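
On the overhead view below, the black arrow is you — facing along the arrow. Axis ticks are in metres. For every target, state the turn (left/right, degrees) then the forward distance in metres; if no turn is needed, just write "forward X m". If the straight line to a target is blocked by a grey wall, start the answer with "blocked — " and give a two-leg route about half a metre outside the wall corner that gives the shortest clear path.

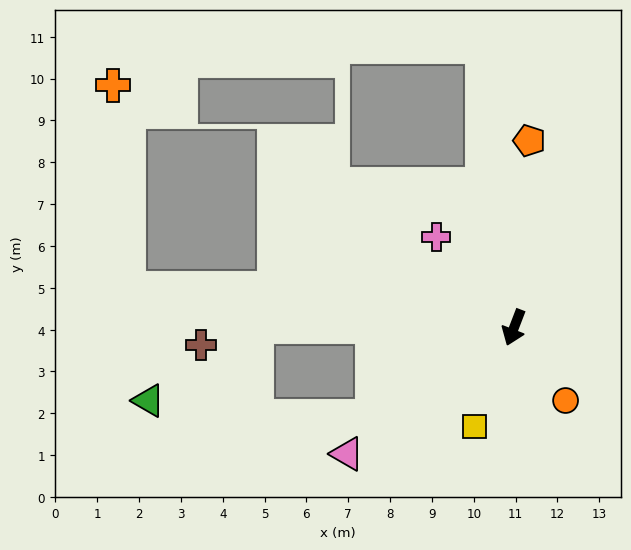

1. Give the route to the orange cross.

blocked — turn right 75°, forward 9.3 m, then turn right 80°, forward 4.9 m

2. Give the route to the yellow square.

forward 2.5 m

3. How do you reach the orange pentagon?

turn right 164°, forward 4.5 m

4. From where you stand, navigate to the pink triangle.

turn right 32°, forward 5.0 m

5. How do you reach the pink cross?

turn right 118°, forward 2.9 m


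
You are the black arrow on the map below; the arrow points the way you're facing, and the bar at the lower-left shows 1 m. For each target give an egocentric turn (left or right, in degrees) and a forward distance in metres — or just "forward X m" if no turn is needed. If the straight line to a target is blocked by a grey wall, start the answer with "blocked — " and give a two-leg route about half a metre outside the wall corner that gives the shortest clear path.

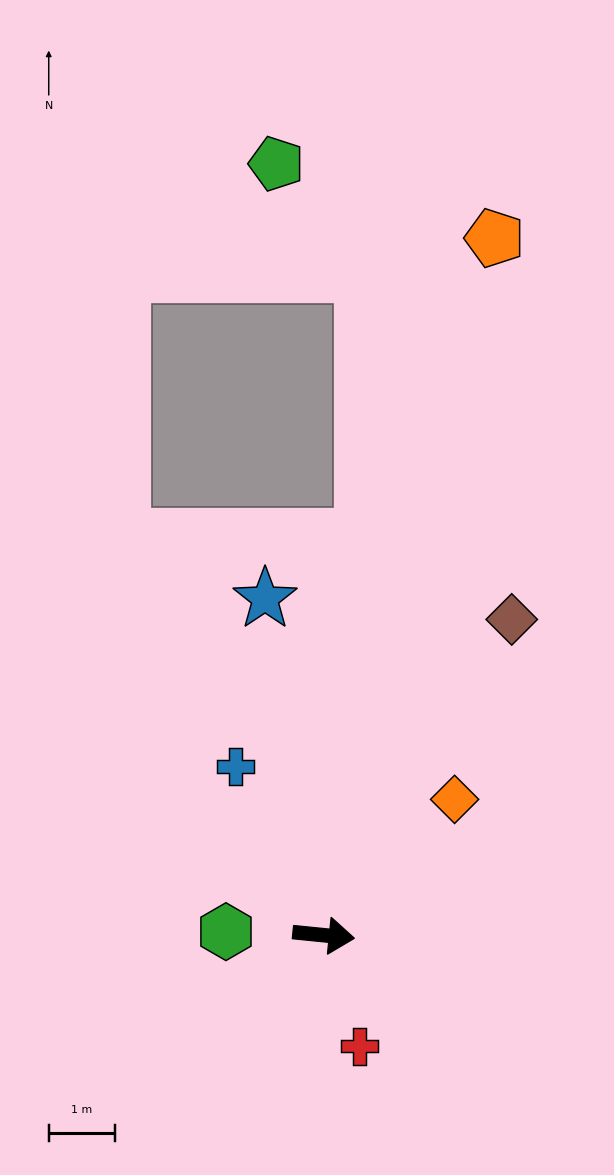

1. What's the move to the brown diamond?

turn left 65°, forward 5.5 m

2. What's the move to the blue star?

turn left 106°, forward 5.1 m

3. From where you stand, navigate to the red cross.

turn right 66°, forward 1.8 m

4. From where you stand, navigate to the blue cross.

turn left 123°, forward 2.9 m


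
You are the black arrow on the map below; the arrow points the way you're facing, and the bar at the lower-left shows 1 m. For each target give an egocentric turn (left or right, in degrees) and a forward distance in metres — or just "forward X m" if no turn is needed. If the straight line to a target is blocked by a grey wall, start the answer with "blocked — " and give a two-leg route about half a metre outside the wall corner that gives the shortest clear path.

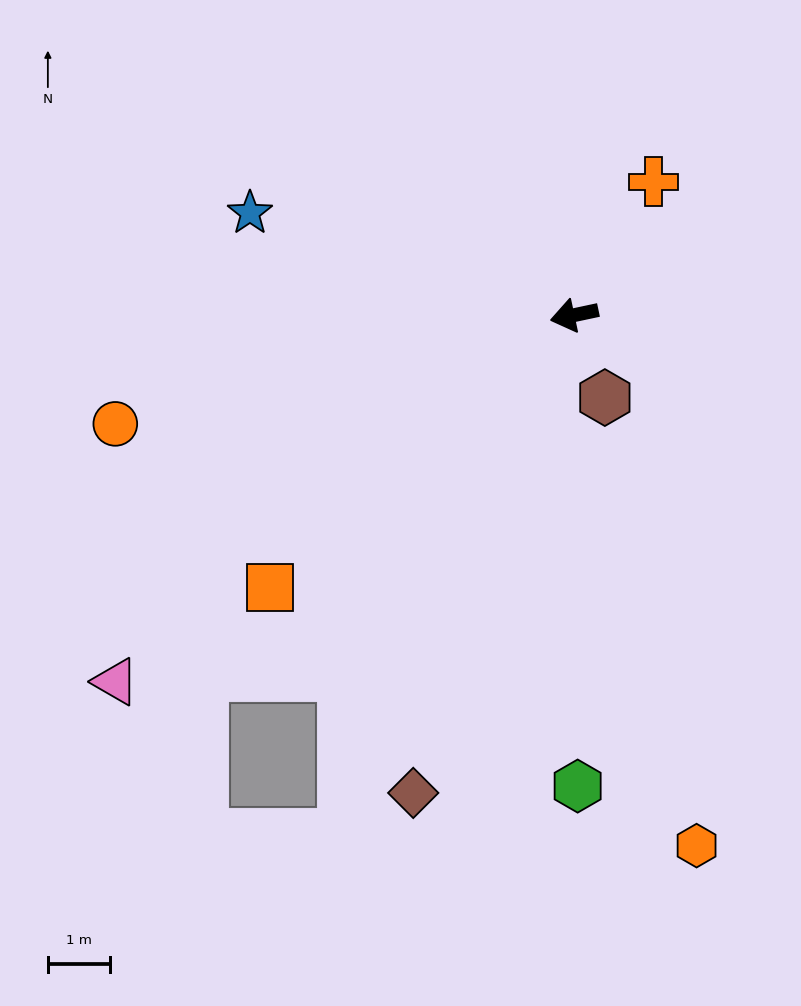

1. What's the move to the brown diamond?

turn left 59°, forward 8.2 m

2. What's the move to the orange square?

turn left 30°, forward 6.6 m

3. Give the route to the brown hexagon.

turn left 98°, forward 1.4 m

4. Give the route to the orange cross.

turn right 133°, forward 2.5 m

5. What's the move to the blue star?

turn right 30°, forward 5.5 m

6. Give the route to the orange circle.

forward 7.6 m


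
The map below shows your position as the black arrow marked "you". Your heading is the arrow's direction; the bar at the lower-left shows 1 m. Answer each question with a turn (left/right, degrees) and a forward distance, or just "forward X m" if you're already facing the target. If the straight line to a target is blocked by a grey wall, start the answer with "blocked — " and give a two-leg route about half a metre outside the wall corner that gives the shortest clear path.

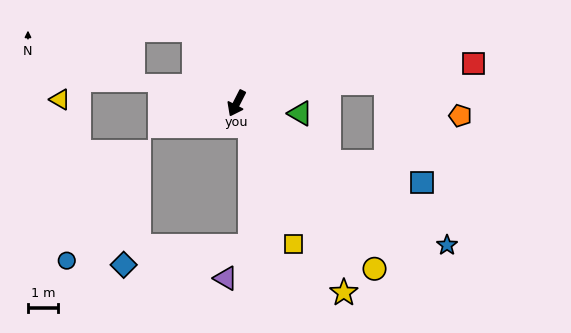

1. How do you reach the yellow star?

turn left 57°, forward 7.3 m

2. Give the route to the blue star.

turn left 83°, forward 8.5 m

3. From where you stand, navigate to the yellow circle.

turn left 67°, forward 7.3 m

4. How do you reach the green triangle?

turn left 108°, forward 2.2 m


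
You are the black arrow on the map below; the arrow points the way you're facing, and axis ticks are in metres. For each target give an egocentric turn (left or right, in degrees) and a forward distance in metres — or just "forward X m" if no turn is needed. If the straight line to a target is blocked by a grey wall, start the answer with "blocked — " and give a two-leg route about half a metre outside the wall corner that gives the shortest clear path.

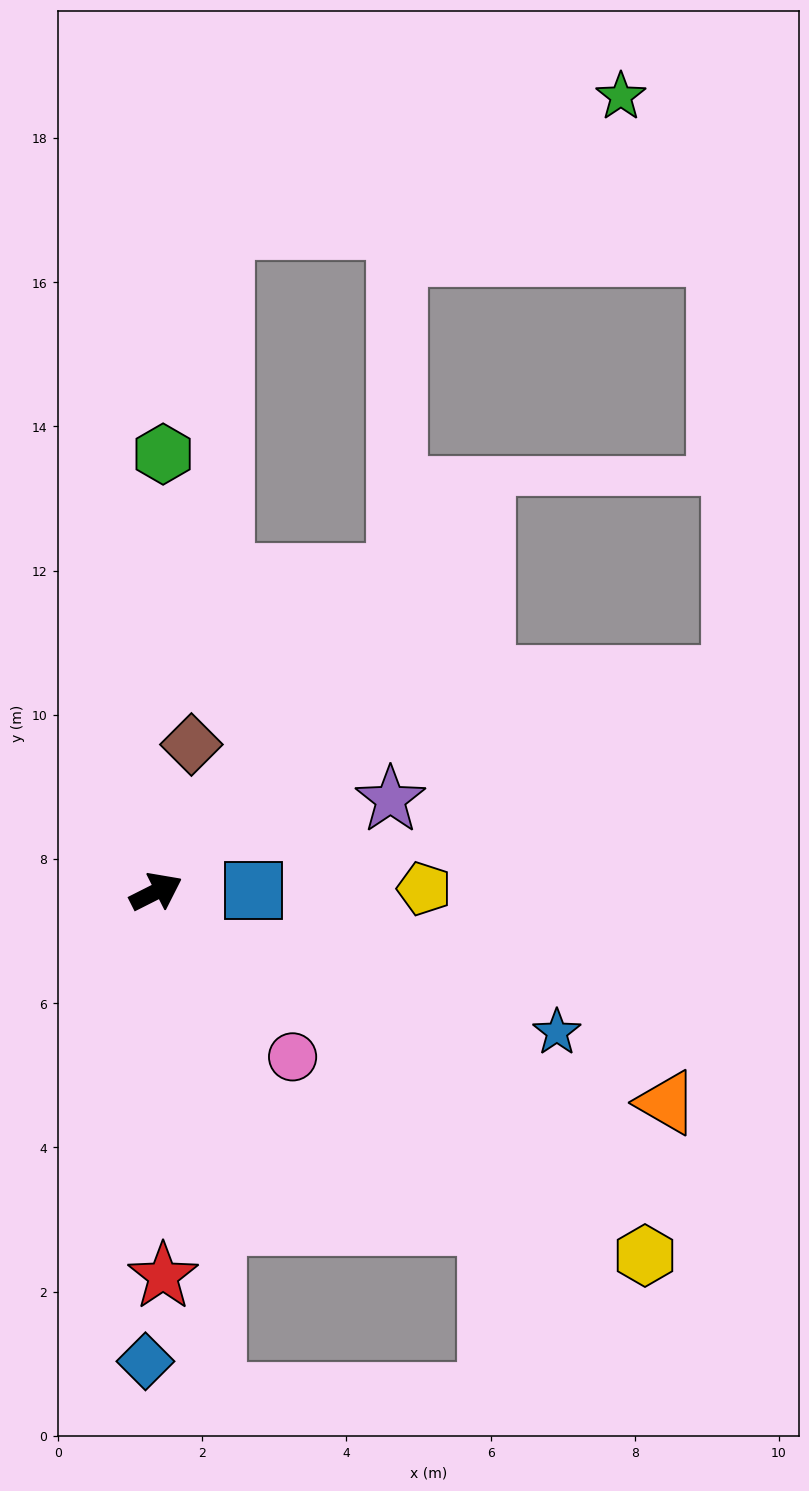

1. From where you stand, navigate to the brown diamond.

turn left 50°, forward 2.1 m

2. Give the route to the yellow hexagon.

turn right 63°, forward 8.5 m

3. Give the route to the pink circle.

turn right 77°, forward 3.0 m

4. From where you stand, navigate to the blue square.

turn right 26°, forward 1.3 m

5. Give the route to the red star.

turn right 116°, forward 5.3 m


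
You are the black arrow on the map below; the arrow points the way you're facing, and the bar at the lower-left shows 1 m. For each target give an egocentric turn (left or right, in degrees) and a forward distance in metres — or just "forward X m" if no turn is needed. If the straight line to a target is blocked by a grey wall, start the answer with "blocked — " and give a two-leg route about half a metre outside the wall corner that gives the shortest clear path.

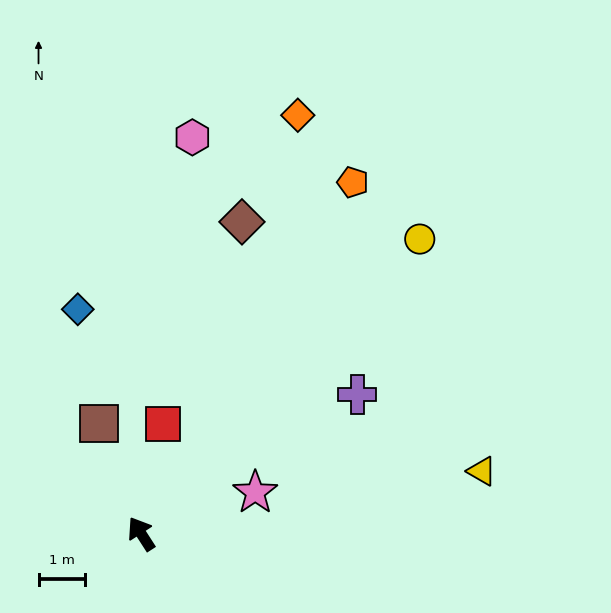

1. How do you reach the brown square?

turn right 12°, forward 2.5 m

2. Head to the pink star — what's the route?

turn right 103°, forward 2.6 m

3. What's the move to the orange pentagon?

turn right 64°, forward 8.9 m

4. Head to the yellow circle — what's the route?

turn right 76°, forward 8.8 m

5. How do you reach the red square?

turn right 44°, forward 2.4 m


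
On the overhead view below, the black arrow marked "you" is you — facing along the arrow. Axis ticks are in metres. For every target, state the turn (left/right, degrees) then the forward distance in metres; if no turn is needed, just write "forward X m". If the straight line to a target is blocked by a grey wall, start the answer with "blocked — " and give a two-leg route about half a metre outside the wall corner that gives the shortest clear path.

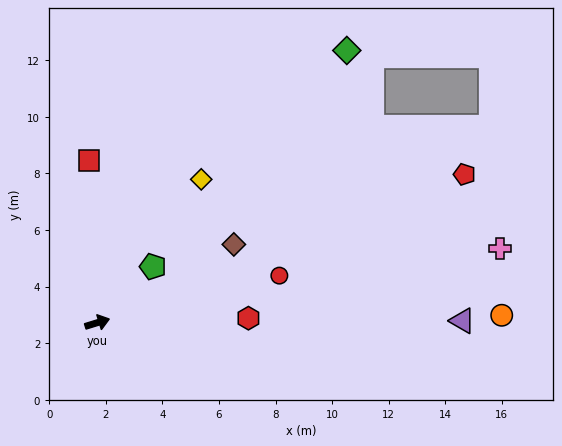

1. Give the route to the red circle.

turn right 3°, forward 6.6 m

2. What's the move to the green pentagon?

turn left 28°, forward 2.8 m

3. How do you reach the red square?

turn left 76°, forward 5.7 m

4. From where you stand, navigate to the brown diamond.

turn left 13°, forward 5.6 m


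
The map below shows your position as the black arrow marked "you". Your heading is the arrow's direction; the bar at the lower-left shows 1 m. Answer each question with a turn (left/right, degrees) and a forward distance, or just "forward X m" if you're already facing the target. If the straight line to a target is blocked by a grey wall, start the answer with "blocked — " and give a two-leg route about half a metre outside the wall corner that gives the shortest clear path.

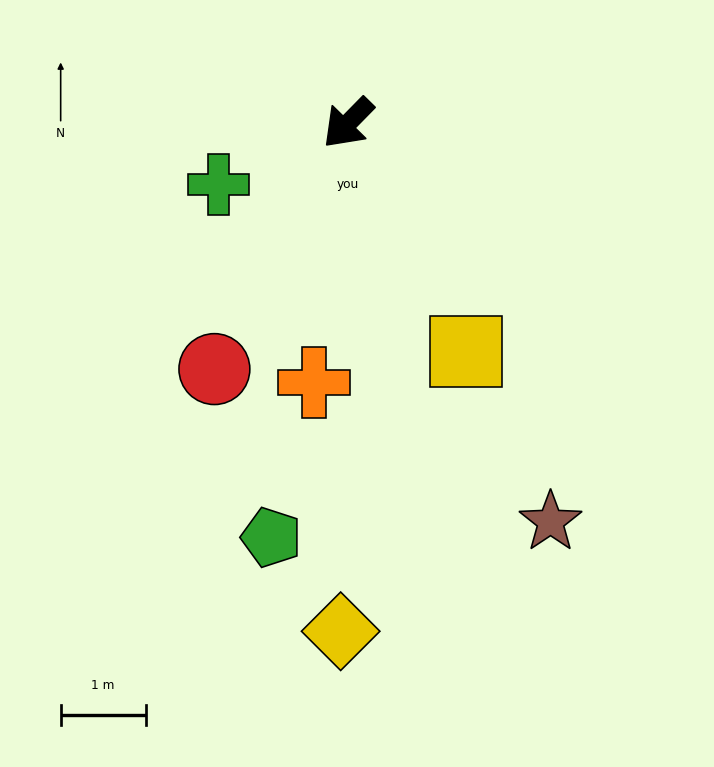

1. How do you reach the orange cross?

turn left 37°, forward 3.1 m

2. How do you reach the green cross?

turn right 20°, forward 1.7 m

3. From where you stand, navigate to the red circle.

turn left 16°, forward 3.3 m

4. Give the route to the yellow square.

turn left 72°, forward 3.0 m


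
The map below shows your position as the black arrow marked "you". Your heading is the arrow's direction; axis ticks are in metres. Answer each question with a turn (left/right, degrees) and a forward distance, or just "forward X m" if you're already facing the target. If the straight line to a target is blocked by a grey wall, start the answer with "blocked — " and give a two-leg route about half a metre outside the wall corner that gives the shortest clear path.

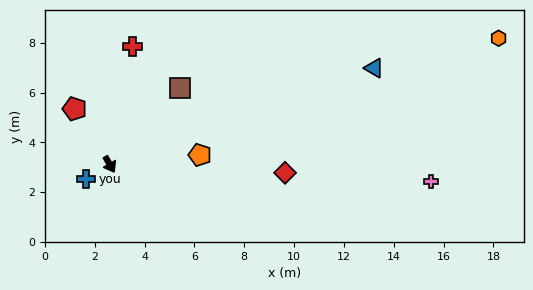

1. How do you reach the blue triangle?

turn left 80°, forward 11.3 m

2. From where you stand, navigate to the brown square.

turn left 107°, forward 4.2 m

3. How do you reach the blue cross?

turn right 88°, forward 1.1 m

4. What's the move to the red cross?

turn left 139°, forward 4.8 m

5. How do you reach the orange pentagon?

turn left 66°, forward 3.6 m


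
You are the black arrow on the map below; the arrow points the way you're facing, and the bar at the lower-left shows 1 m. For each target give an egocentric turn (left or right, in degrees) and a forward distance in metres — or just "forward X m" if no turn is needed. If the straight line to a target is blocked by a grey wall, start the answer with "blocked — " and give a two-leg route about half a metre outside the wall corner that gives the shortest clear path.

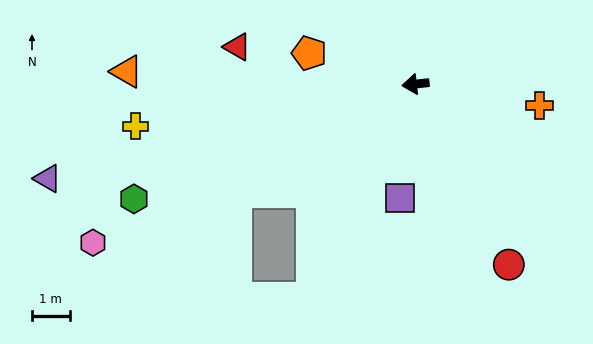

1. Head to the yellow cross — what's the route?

turn left 2°, forward 7.5 m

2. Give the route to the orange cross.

turn left 164°, forward 3.4 m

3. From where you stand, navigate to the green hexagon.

turn left 16°, forward 8.1 m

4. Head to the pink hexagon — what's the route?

turn left 20°, forward 9.6 m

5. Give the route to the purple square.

turn left 76°, forward 3.1 m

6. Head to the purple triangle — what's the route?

turn left 8°, forward 10.1 m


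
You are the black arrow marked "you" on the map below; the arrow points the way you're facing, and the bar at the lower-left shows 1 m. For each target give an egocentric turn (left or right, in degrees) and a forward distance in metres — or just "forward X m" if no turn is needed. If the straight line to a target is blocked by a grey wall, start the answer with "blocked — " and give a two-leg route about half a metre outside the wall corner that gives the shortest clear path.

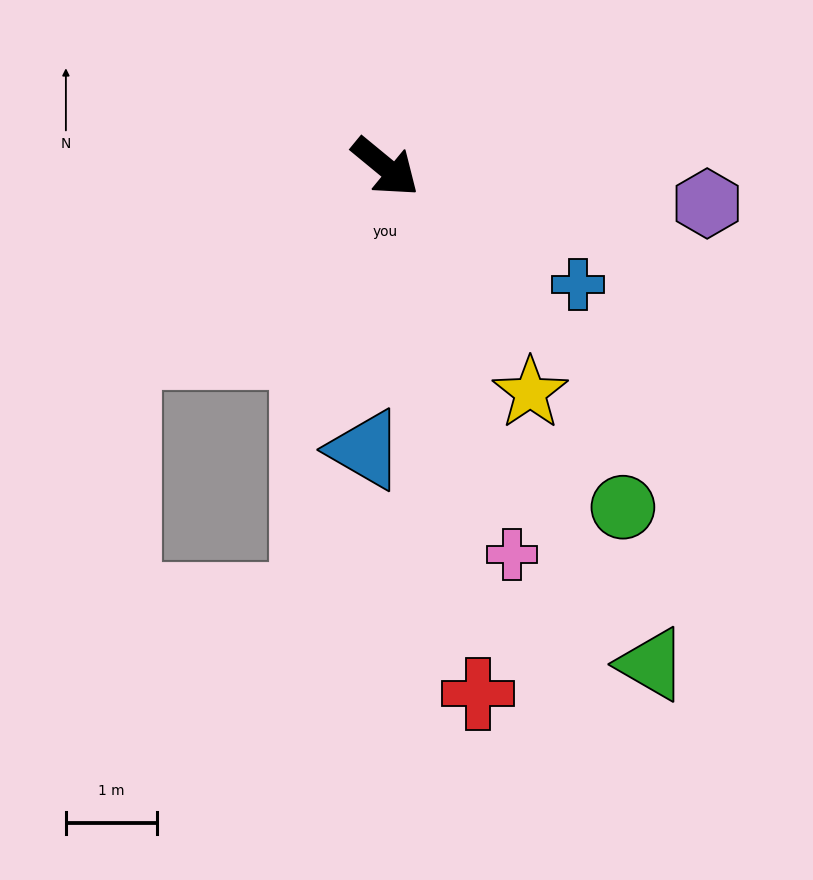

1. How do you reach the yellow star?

turn right 18°, forward 2.9 m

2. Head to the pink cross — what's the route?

turn right 32°, forward 4.4 m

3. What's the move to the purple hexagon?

turn left 33°, forward 3.5 m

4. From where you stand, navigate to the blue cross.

turn left 8°, forward 2.5 m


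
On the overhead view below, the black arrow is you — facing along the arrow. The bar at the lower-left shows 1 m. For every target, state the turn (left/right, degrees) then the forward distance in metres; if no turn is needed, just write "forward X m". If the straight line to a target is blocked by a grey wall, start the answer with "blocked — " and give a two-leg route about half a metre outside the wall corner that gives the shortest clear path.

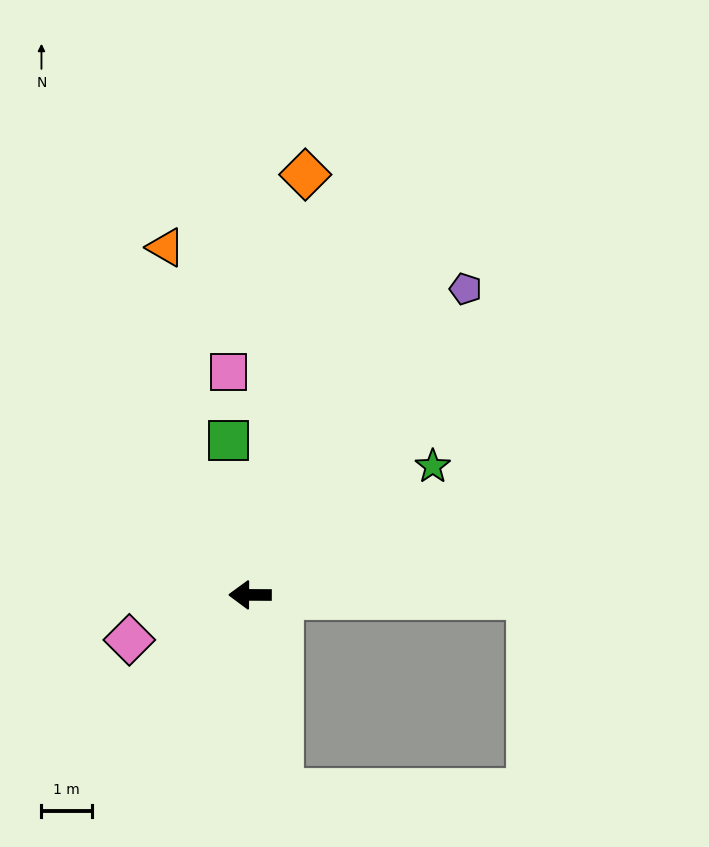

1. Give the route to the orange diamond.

turn right 97°, forward 8.4 m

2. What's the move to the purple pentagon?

turn right 125°, forward 7.4 m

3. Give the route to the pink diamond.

turn left 21°, forward 2.6 m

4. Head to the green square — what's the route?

turn right 82°, forward 3.1 m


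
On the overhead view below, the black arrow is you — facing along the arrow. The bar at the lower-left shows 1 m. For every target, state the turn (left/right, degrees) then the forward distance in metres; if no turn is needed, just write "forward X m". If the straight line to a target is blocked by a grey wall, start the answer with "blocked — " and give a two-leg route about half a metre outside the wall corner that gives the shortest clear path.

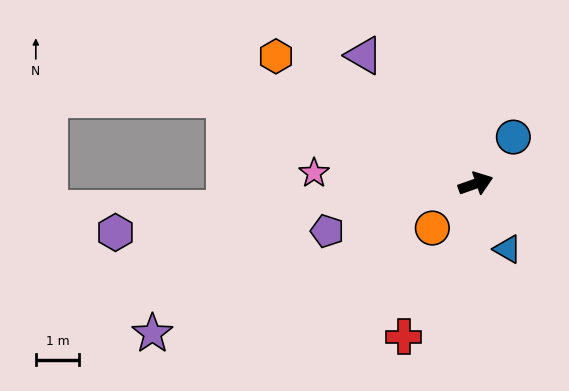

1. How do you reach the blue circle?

turn left 32°, forward 1.4 m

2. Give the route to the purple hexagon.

turn left 168°, forward 8.4 m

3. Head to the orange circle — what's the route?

turn right 154°, forward 1.4 m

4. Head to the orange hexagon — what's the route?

turn left 128°, forward 5.5 m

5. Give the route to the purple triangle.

turn left 112°, forward 3.9 m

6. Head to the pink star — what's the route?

turn left 157°, forward 3.7 m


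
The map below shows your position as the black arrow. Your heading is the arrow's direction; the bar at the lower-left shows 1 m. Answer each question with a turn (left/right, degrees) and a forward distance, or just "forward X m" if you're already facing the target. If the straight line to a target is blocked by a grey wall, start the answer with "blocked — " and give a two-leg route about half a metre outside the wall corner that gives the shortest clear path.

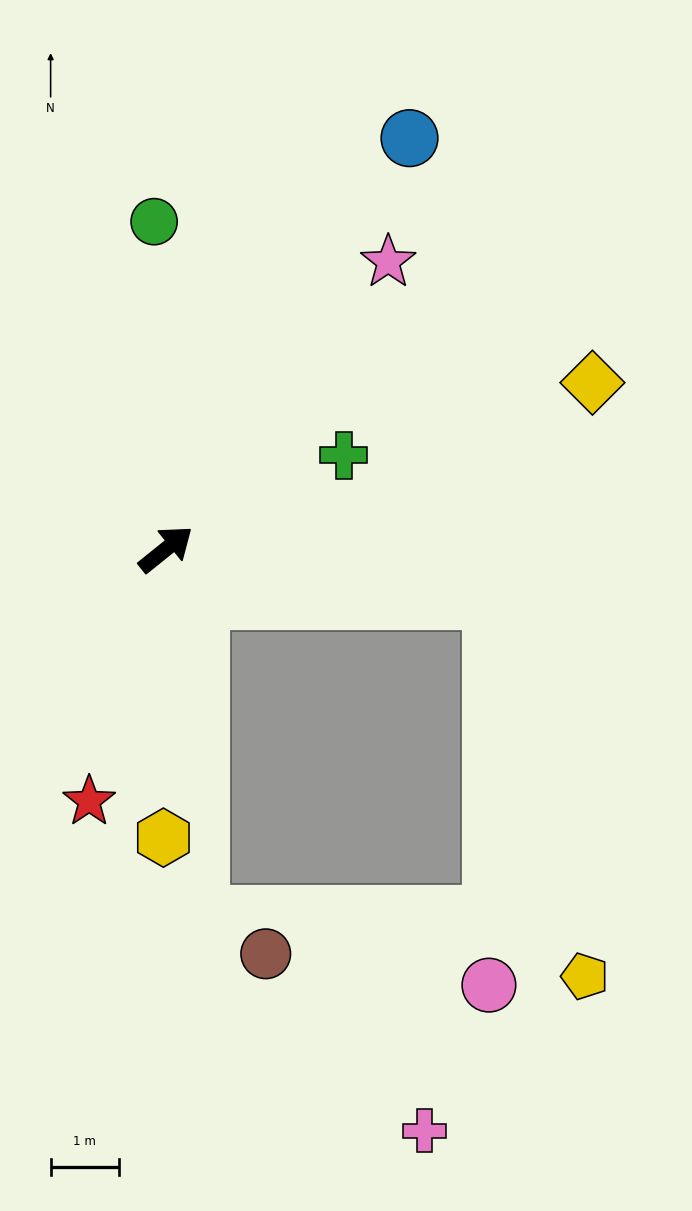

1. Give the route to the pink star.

turn left 13°, forward 5.3 m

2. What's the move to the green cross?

turn right 11°, forward 2.9 m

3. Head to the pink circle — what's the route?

blocked — turn right 48°, forward 4.8 m, then turn right 81°, forward 5.6 m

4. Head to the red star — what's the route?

turn right 146°, forward 3.8 m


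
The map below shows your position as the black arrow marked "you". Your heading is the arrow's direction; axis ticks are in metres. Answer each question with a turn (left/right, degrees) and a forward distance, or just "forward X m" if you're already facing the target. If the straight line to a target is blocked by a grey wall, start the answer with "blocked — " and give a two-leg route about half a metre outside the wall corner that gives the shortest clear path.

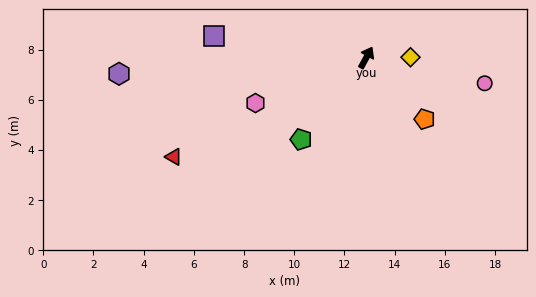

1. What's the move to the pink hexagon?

turn left 141°, forward 4.8 m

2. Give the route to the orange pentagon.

turn right 108°, forward 3.4 m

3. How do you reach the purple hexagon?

turn left 122°, forward 9.9 m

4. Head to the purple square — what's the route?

turn left 111°, forward 6.1 m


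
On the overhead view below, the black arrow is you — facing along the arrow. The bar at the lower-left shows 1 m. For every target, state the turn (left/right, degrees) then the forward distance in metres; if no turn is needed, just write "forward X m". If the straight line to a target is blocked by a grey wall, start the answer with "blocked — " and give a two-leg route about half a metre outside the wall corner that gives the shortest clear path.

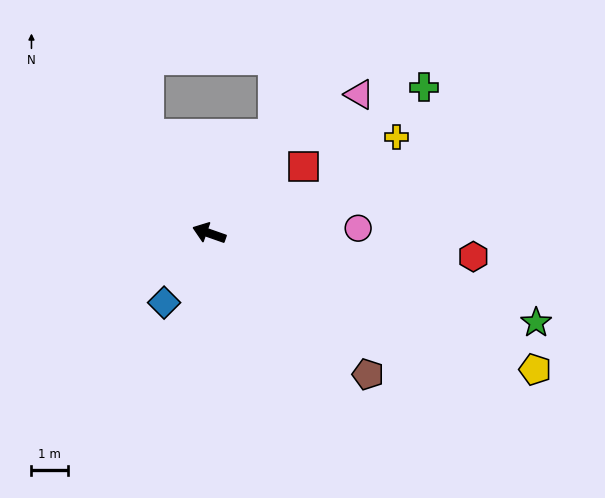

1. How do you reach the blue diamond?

turn left 76°, forward 2.3 m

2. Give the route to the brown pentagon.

turn left 158°, forward 5.8 m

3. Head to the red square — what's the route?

turn right 125°, forward 3.2 m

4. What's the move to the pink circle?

turn right 159°, forward 4.1 m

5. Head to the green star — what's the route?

turn right 176°, forward 9.3 m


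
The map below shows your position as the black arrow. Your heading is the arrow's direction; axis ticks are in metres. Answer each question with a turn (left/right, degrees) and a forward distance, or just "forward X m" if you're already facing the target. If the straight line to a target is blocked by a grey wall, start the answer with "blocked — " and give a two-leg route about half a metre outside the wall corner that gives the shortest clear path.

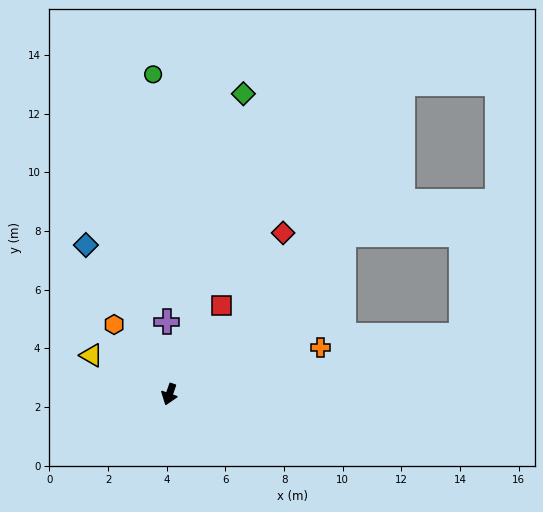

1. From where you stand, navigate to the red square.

turn left 169°, forward 3.5 m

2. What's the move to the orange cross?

turn left 126°, forward 5.4 m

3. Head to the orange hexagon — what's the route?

turn right 123°, forward 3.0 m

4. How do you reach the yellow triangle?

turn right 98°, forward 3.0 m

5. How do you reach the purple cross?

turn right 159°, forward 2.5 m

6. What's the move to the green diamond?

turn right 175°, forward 10.6 m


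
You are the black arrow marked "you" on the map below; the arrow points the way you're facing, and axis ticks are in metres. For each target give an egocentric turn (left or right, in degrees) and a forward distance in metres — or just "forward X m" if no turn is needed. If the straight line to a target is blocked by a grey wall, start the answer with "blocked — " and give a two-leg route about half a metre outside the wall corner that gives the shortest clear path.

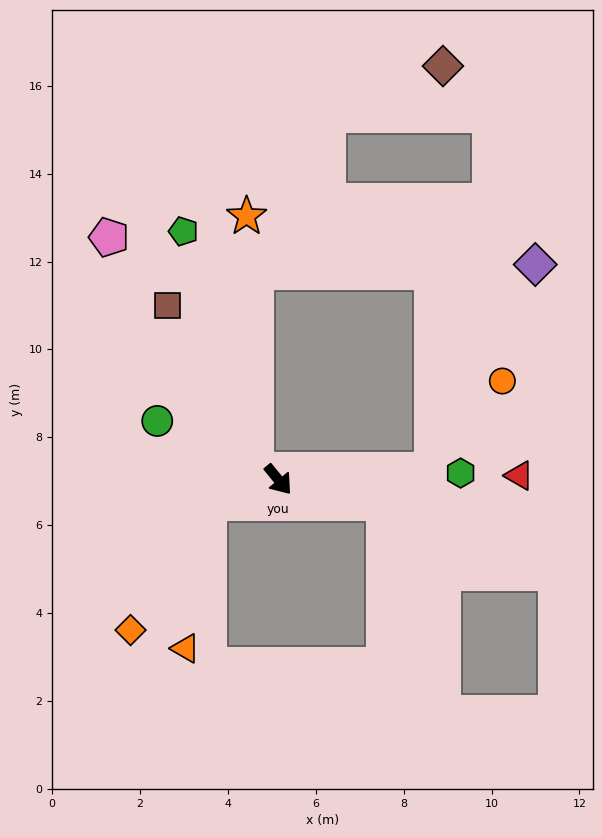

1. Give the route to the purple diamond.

blocked — turn left 54°, forward 3.5 m, then turn left 60°, forward 5.2 m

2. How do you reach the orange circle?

blocked — turn left 54°, forward 3.5 m, then turn left 49°, forward 2.6 m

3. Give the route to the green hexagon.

turn left 53°, forward 4.2 m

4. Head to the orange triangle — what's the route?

blocked — turn right 112°, forward 1.7 m, then turn left 64°, forward 3.4 m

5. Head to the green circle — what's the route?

turn right 155°, forward 3.1 m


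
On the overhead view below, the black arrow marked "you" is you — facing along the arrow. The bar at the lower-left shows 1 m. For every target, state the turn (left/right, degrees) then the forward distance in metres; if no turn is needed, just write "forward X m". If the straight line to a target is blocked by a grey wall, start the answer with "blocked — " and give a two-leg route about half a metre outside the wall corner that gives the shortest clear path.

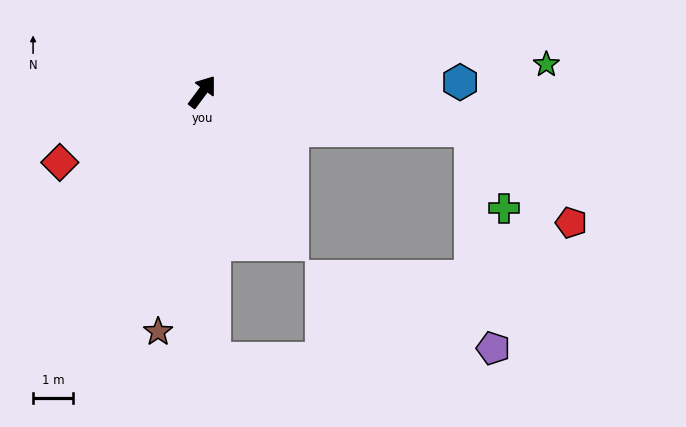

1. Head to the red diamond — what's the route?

turn left 153°, forward 4.0 m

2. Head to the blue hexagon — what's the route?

turn right 51°, forward 6.5 m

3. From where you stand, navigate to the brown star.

turn right 154°, forward 6.1 m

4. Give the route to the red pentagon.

blocked — turn right 61°, forward 6.8 m, then turn right 35°, forward 3.4 m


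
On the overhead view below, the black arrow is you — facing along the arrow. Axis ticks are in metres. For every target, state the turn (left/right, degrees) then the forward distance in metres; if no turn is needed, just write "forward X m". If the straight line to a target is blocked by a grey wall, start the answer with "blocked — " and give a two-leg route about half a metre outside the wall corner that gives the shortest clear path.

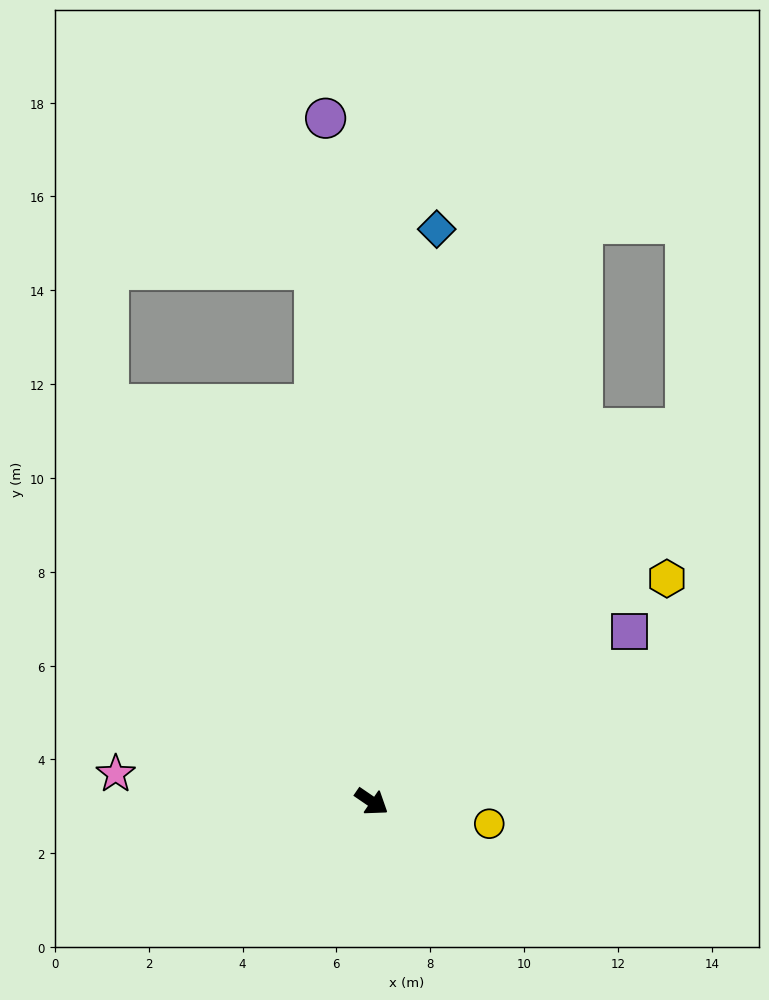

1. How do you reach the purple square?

turn left 68°, forward 6.6 m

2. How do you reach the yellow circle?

turn left 24°, forward 2.5 m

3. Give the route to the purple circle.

turn left 128°, forward 14.6 m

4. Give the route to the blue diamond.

turn left 118°, forward 12.3 m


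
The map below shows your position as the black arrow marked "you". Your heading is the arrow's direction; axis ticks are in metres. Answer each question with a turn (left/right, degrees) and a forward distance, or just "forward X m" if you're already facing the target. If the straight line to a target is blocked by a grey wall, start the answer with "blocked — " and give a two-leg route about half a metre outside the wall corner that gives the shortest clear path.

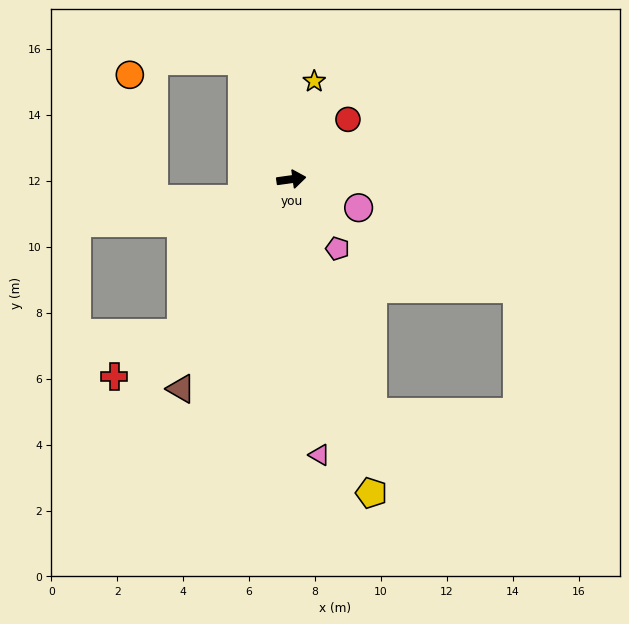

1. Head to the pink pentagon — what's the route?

turn right 64°, forward 2.5 m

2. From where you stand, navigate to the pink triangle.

turn right 92°, forward 8.4 m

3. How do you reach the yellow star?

turn left 69°, forward 3.0 m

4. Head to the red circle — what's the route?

turn left 39°, forward 2.5 m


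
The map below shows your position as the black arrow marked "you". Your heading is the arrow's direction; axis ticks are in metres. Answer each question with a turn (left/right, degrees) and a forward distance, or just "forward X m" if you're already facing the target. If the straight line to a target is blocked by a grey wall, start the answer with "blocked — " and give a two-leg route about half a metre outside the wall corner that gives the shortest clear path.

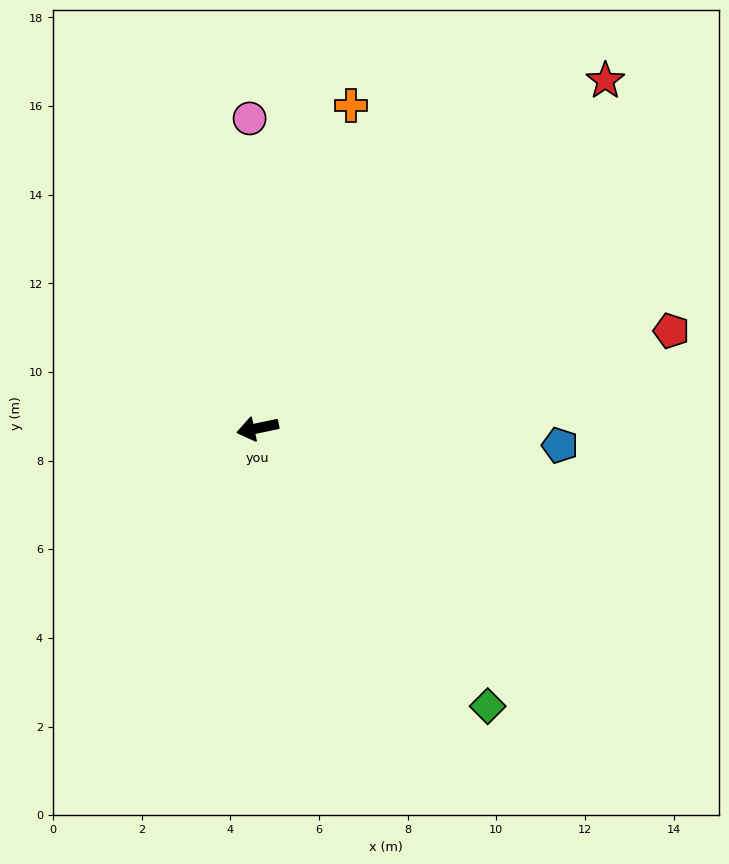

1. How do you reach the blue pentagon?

turn left 165°, forward 6.8 m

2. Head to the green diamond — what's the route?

turn left 118°, forward 8.1 m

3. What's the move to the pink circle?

turn right 100°, forward 7.0 m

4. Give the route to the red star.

turn right 147°, forward 11.1 m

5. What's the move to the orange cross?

turn right 118°, forward 7.6 m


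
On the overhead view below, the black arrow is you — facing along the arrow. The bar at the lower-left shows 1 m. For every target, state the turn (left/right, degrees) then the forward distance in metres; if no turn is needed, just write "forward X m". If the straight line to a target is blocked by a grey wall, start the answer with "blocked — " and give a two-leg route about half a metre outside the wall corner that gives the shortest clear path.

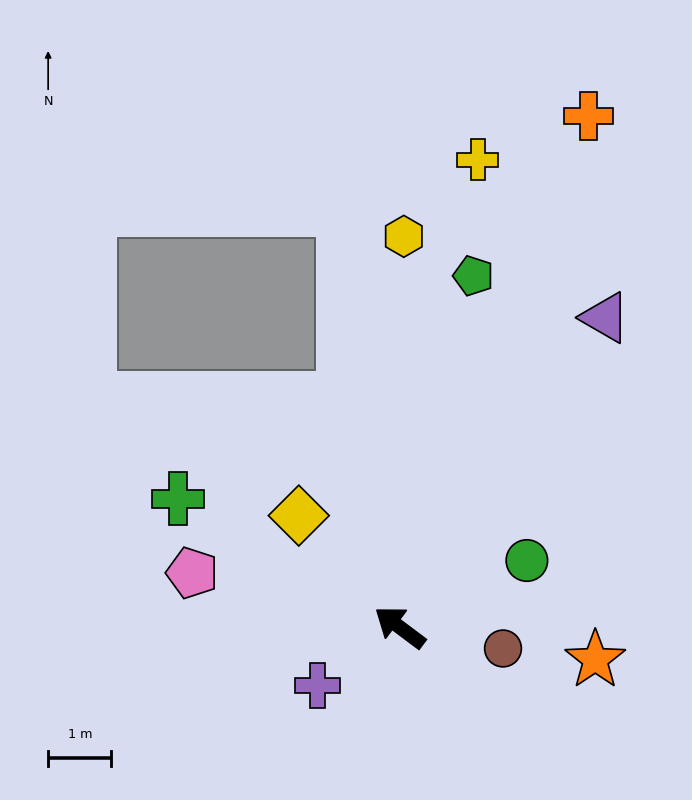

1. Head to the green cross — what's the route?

turn left 7°, forward 4.1 m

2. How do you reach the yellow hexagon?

turn right 54°, forward 6.2 m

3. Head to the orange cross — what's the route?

turn right 73°, forward 8.6 m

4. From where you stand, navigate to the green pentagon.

turn right 65°, forward 5.7 m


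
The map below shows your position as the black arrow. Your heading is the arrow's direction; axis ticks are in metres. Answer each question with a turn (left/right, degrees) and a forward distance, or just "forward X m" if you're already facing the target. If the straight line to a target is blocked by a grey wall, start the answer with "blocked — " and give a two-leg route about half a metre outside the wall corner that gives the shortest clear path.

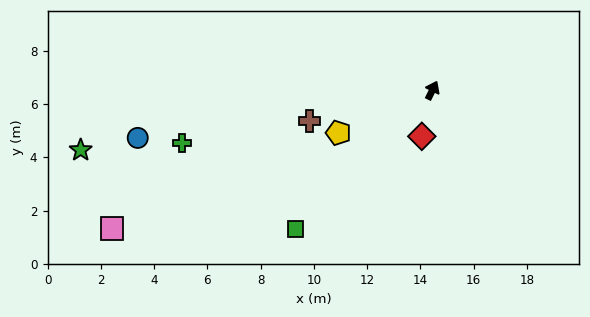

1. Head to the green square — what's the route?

turn left 162°, forward 7.3 m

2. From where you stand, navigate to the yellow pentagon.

turn left 141°, forward 3.9 m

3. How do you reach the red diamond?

turn right 167°, forward 1.8 m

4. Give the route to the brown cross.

turn left 130°, forward 4.8 m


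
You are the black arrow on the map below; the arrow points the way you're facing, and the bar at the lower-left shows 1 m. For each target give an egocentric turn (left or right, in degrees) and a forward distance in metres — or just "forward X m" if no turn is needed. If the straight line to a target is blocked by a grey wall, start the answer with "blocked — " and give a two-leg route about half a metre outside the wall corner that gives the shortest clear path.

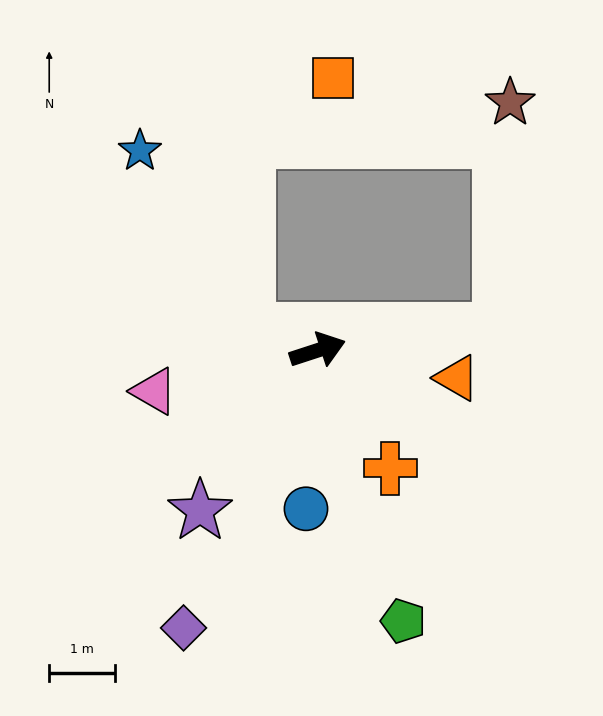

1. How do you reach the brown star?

blocked — turn right 12°, forward 2.8 m, then turn left 82°, forward 3.5 m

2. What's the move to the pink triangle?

turn left 176°, forward 2.6 m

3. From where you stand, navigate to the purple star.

turn right 144°, forward 3.0 m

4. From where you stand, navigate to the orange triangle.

turn right 29°, forward 2.2 m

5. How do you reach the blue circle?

turn right 112°, forward 2.4 m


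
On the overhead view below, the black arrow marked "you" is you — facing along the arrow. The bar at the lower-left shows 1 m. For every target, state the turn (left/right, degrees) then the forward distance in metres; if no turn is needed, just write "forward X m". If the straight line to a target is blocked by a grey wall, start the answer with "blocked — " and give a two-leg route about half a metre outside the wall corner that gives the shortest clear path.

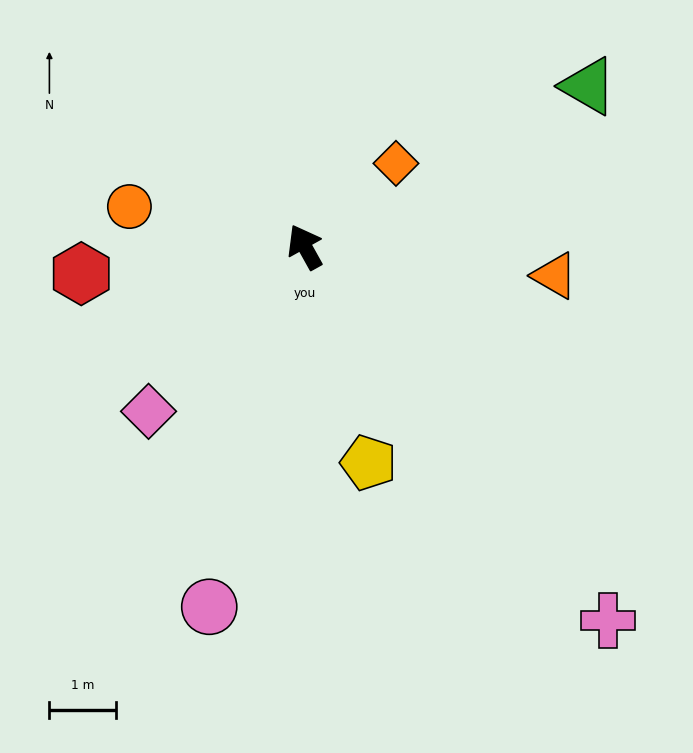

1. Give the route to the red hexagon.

turn left 68°, forward 3.4 m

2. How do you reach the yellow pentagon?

turn left 167°, forward 3.4 m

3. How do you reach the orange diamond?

turn right 77°, forward 1.9 m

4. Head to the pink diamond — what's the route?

turn left 107°, forward 3.4 m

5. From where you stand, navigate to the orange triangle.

turn right 126°, forward 3.8 m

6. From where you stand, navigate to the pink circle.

turn left 136°, forward 5.6 m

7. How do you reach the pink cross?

turn right 170°, forward 7.3 m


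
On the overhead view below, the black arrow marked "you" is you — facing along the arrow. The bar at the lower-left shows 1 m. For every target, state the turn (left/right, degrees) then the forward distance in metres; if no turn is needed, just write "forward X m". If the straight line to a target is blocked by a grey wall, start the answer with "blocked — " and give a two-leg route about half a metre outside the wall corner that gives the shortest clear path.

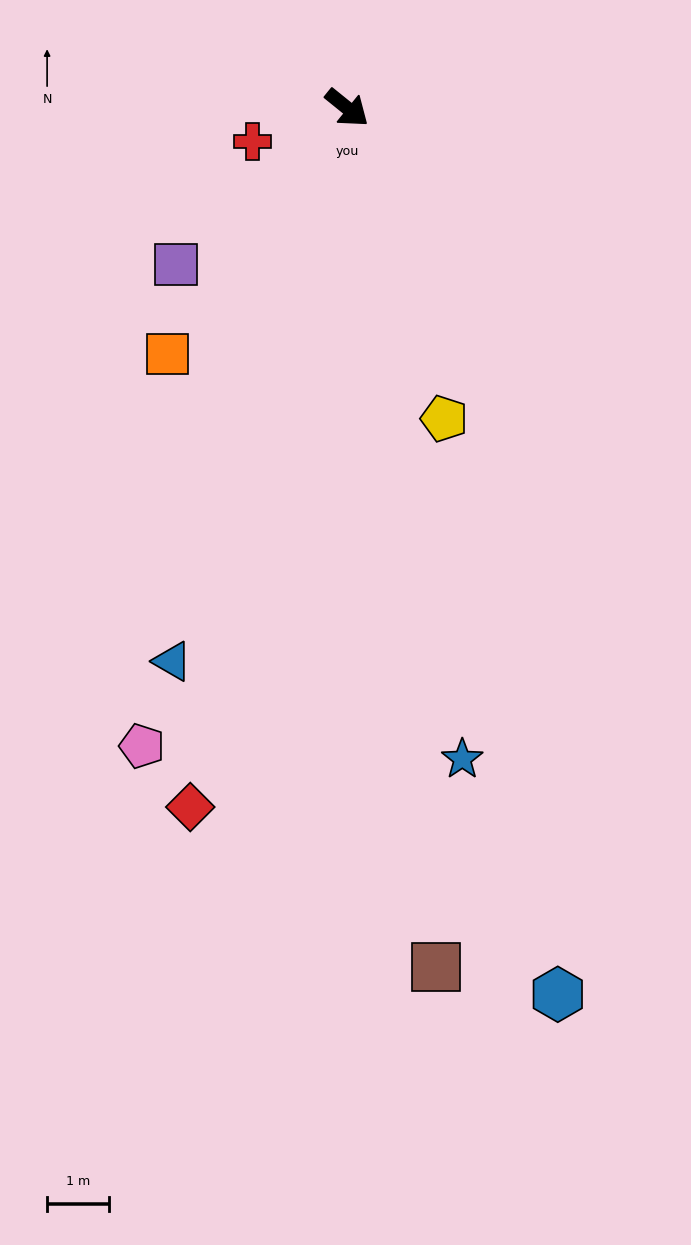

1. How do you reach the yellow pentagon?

turn right 34°, forward 5.3 m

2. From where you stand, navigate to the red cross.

turn right 122°, forward 1.6 m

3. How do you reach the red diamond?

turn right 64°, forward 11.6 m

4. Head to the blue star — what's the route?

turn right 41°, forward 10.7 m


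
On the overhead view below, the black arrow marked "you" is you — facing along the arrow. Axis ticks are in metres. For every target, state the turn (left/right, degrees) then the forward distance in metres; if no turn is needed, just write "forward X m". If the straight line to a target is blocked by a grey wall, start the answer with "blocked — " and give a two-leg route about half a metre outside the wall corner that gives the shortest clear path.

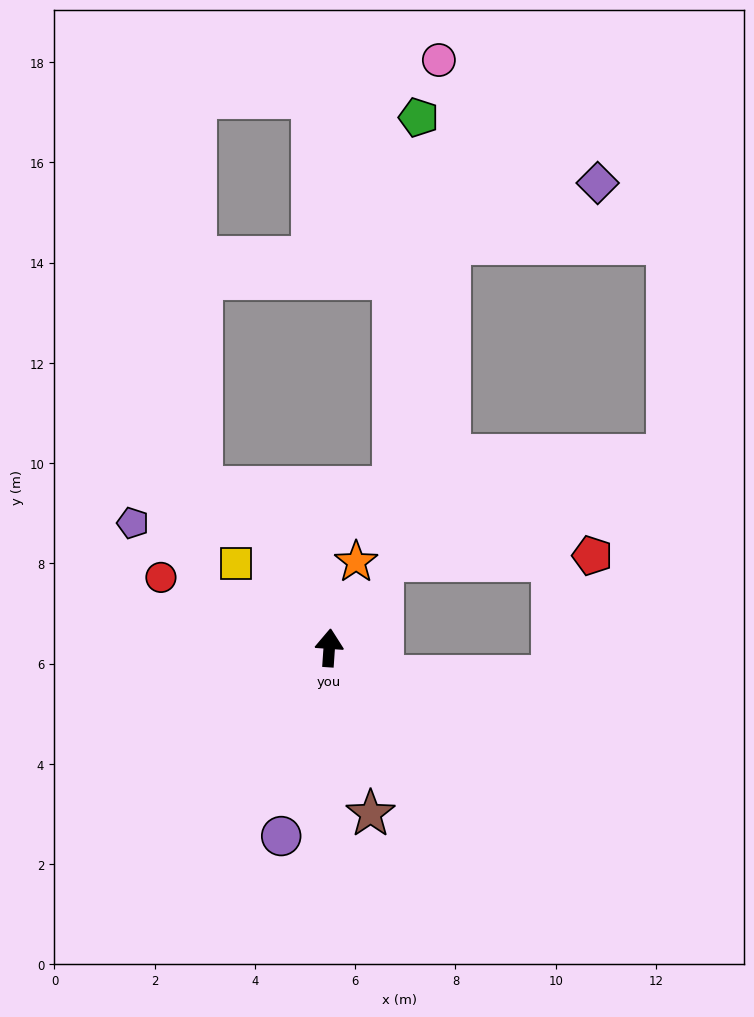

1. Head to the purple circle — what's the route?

turn left 170°, forward 3.9 m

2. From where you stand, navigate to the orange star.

turn right 13°, forward 1.8 m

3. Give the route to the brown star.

turn right 162°, forward 3.4 m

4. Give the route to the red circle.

turn left 71°, forward 3.6 m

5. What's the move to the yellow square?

turn left 52°, forward 2.5 m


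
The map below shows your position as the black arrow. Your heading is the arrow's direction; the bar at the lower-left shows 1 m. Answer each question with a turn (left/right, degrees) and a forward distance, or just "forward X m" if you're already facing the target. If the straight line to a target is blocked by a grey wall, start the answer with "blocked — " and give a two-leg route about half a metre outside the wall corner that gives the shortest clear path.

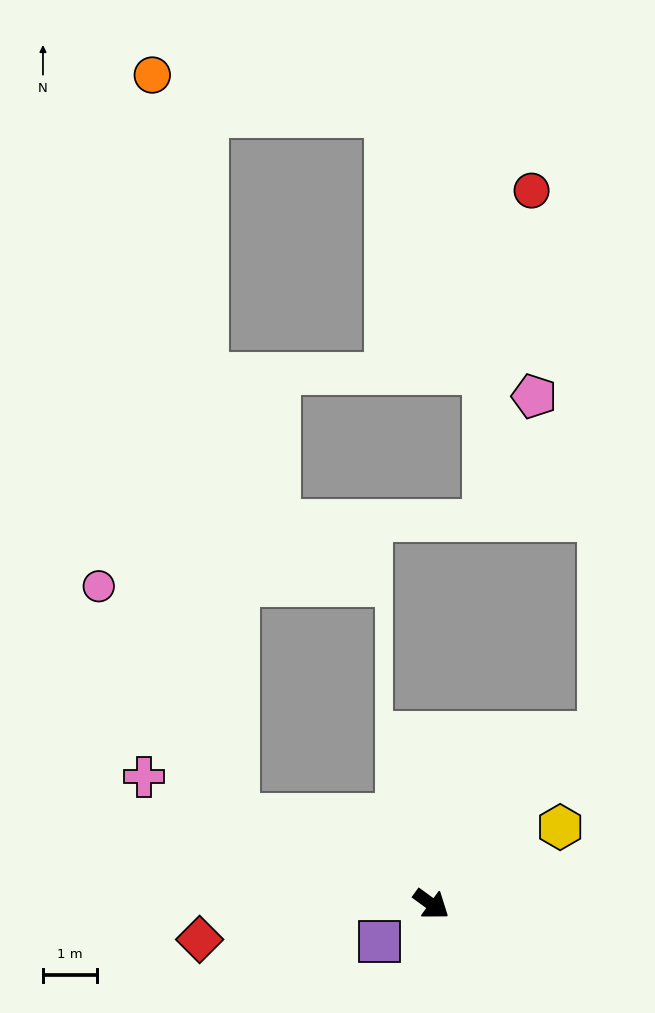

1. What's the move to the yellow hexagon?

turn left 67°, forward 2.8 m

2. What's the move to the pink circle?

blocked — turn right 168°, forward 4.0 m, then turn right 35°, forward 5.0 m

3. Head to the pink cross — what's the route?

turn right 168°, forward 5.8 m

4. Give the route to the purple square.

turn right 108°, forward 1.2 m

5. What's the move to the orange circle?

blocked — turn right 168°, forward 4.0 m, then turn right 59°, forward 13.8 m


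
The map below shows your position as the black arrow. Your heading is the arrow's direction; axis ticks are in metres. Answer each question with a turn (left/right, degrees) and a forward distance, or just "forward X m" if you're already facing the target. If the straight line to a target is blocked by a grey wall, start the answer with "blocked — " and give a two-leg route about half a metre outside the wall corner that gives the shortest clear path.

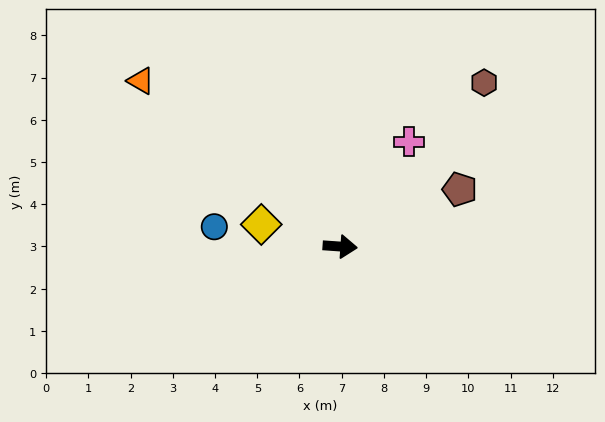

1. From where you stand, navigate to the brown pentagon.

turn left 30°, forward 3.1 m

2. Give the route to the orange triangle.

turn left 144°, forward 6.1 m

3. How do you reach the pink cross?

turn left 61°, forward 3.0 m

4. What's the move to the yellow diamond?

turn left 168°, forward 1.9 m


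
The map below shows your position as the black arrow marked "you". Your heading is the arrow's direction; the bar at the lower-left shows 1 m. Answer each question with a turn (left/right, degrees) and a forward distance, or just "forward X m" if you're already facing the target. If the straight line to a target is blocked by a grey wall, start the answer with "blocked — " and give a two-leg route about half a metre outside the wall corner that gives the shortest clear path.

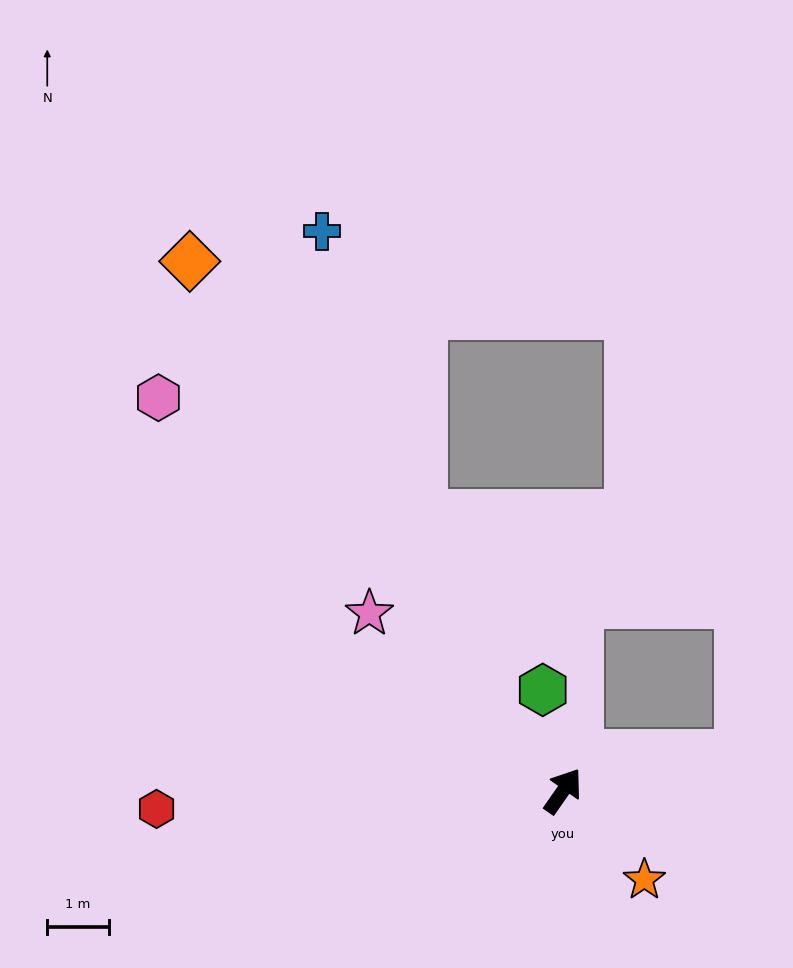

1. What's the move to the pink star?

turn left 82°, forward 4.3 m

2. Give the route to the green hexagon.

turn left 46°, forward 1.7 m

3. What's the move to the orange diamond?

turn left 70°, forward 10.6 m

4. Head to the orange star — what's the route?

turn right 103°, forward 2.0 m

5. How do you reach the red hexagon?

turn left 127°, forward 6.6 m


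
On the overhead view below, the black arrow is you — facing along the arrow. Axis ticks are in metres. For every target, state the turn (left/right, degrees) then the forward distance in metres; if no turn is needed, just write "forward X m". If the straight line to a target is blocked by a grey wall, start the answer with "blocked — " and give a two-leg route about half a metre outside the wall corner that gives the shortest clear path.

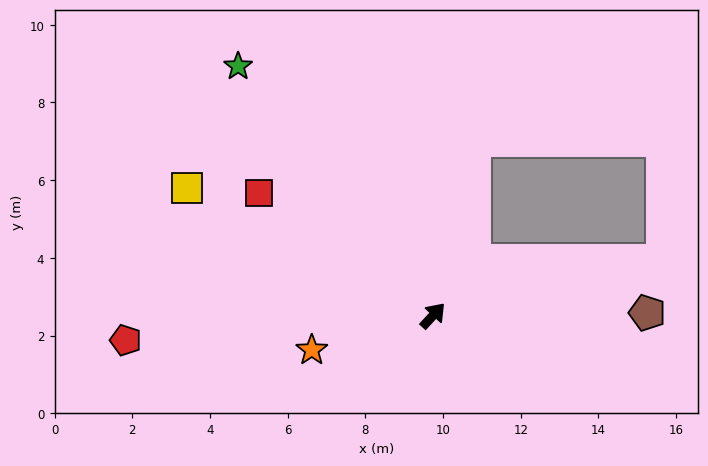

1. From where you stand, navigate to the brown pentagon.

turn right 47°, forward 5.5 m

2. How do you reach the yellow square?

turn left 105°, forward 7.1 m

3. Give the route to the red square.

turn left 97°, forward 5.5 m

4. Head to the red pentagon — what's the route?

turn left 137°, forward 7.9 m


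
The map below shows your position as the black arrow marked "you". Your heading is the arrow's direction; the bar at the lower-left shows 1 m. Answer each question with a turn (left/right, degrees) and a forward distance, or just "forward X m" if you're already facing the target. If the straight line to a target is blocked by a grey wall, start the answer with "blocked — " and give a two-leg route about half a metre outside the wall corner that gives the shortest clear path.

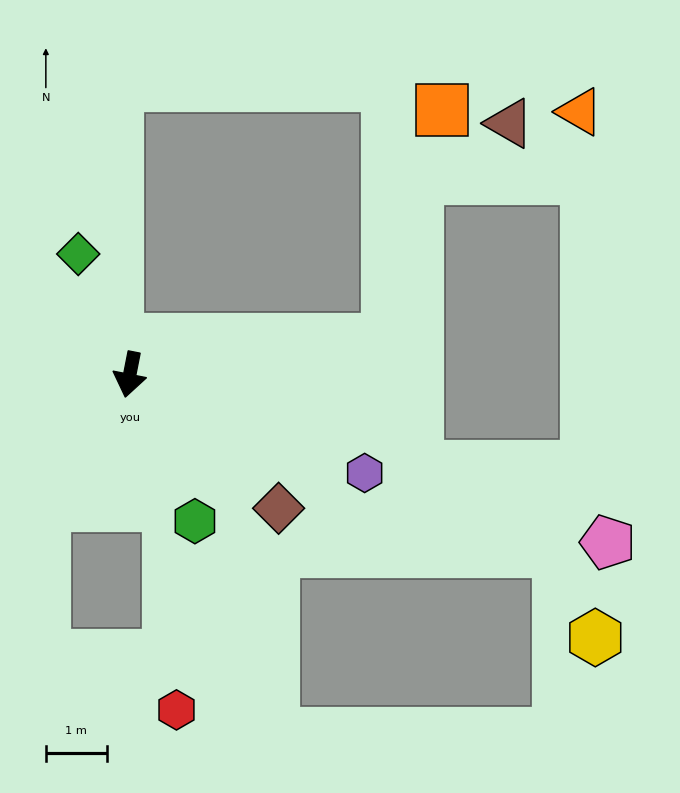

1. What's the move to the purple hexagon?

turn left 78°, forward 4.2 m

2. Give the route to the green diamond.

turn right 146°, forward 2.1 m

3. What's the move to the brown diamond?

turn left 59°, forward 3.3 m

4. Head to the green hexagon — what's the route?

turn left 35°, forward 2.6 m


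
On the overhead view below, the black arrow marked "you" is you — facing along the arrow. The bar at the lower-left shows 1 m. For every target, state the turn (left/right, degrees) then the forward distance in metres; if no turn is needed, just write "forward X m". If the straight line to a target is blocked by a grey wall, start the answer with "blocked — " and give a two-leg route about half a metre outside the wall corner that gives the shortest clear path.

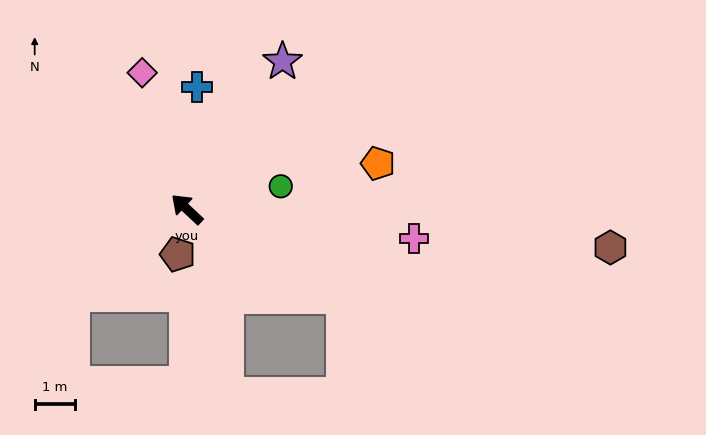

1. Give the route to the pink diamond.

turn right 29°, forward 3.6 m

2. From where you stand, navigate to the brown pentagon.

turn left 122°, forward 1.1 m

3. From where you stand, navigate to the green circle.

turn right 123°, forward 2.4 m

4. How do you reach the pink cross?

turn right 144°, forward 5.7 m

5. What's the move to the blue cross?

turn right 52°, forward 3.0 m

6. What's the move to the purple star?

turn right 80°, forward 4.4 m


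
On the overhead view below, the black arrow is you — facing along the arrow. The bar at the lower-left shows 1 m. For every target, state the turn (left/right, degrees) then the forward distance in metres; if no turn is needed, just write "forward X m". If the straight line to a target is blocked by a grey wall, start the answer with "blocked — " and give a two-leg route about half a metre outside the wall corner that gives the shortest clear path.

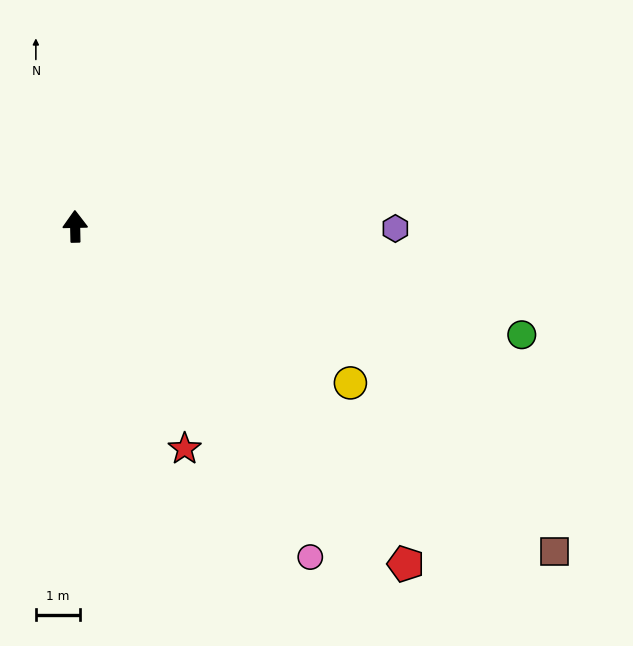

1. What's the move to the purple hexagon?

turn right 92°, forward 7.3 m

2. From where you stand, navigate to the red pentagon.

turn right 137°, forward 10.8 m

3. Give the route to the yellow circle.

turn right 121°, forward 7.3 m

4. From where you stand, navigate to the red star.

turn right 155°, forward 5.7 m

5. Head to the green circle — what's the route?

turn right 105°, forward 10.5 m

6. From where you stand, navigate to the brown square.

turn right 125°, forward 13.3 m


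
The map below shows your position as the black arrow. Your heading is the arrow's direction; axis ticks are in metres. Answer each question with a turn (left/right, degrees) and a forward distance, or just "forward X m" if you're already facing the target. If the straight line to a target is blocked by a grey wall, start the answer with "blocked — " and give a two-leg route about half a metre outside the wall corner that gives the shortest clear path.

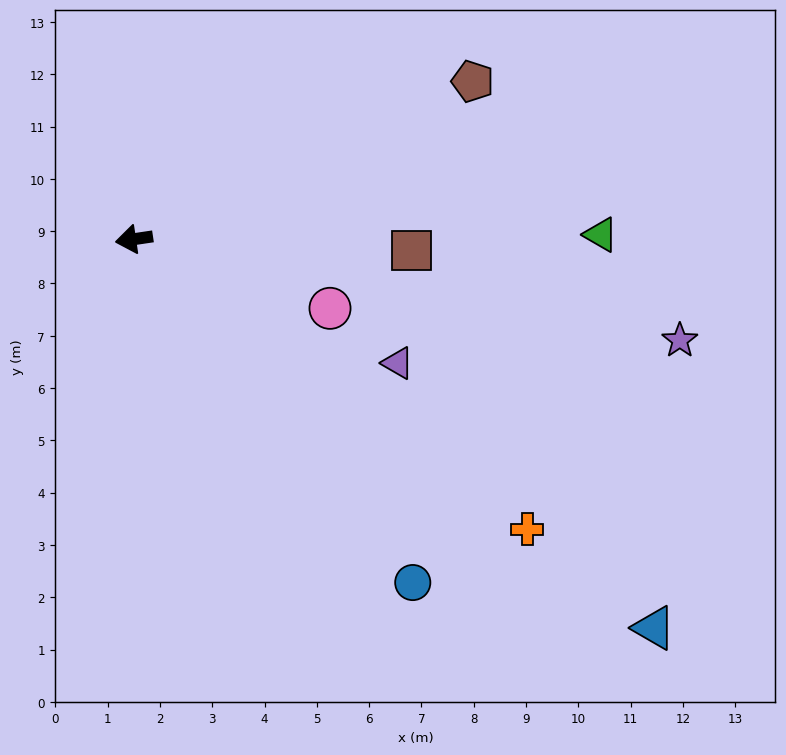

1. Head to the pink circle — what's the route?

turn left 152°, forward 4.0 m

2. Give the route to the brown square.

turn left 169°, forward 5.3 m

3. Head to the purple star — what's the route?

turn left 161°, forward 10.6 m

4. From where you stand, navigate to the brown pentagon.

turn right 163°, forward 7.1 m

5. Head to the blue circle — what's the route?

turn left 121°, forward 8.5 m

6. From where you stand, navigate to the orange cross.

turn left 135°, forward 9.3 m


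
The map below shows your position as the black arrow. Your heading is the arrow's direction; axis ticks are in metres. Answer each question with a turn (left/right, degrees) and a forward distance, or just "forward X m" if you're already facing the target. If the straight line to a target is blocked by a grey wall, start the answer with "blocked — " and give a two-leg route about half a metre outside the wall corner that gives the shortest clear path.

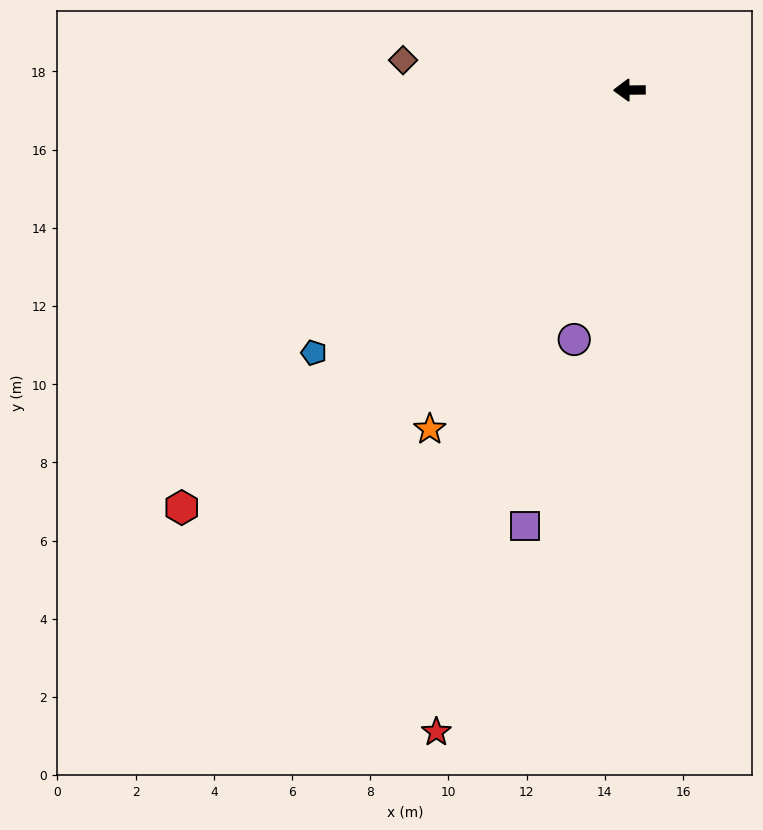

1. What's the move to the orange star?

turn left 59°, forward 10.1 m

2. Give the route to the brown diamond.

turn right 8°, forward 5.8 m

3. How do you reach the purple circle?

turn left 77°, forward 6.5 m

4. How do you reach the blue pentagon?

turn left 39°, forward 10.5 m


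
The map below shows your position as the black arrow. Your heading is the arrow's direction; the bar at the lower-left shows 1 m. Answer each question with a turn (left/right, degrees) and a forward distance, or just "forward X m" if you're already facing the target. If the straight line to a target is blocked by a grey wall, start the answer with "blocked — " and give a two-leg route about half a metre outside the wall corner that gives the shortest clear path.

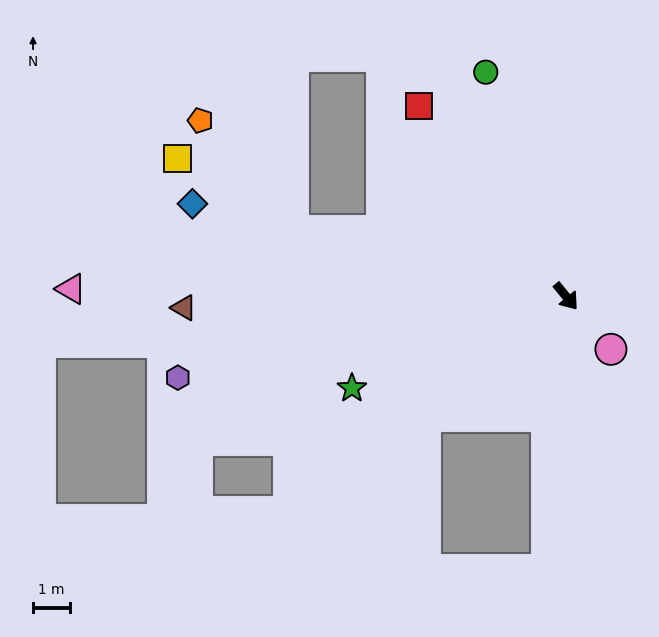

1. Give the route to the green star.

turn right 106°, forward 6.3 m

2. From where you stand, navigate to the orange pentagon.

blocked — turn right 143°, forward 7.6 m, then turn right 36°, forward 3.9 m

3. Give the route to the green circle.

turn left 161°, forward 6.4 m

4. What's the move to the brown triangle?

turn right 127°, forward 10.3 m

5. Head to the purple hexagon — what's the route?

turn right 117°, forward 10.7 m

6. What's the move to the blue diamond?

turn right 143°, forward 10.4 m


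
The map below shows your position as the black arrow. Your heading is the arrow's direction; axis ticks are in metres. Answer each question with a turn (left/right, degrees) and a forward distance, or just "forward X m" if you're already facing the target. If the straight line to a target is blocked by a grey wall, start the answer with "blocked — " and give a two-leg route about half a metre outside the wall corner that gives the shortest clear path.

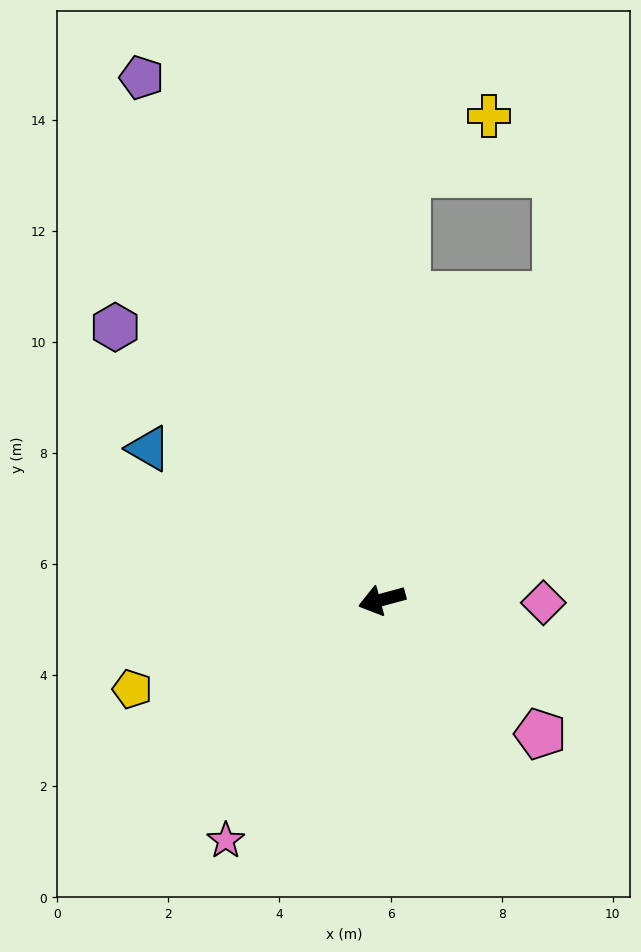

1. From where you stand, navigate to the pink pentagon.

turn left 125°, forward 3.7 m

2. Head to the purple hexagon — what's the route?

turn right 61°, forward 6.9 m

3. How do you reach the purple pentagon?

turn right 80°, forward 10.4 m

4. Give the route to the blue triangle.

turn right 48°, forward 5.0 m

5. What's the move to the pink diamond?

turn left 164°, forward 2.9 m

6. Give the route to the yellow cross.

blocked — turn right 109°, forward 7.7 m, then turn right 51°, forward 1.8 m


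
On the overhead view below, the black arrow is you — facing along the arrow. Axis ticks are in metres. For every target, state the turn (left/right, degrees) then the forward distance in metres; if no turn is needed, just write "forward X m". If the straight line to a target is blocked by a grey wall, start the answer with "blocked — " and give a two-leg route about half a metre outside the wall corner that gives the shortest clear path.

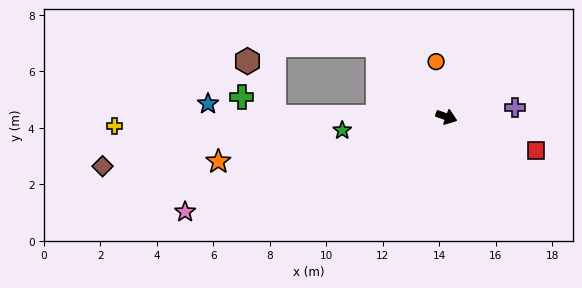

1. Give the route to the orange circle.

turn left 120°, forward 2.0 m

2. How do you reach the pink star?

turn right 140°, forward 9.8 m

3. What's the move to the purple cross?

turn left 27°, forward 2.4 m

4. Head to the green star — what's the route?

turn right 153°, forward 3.7 m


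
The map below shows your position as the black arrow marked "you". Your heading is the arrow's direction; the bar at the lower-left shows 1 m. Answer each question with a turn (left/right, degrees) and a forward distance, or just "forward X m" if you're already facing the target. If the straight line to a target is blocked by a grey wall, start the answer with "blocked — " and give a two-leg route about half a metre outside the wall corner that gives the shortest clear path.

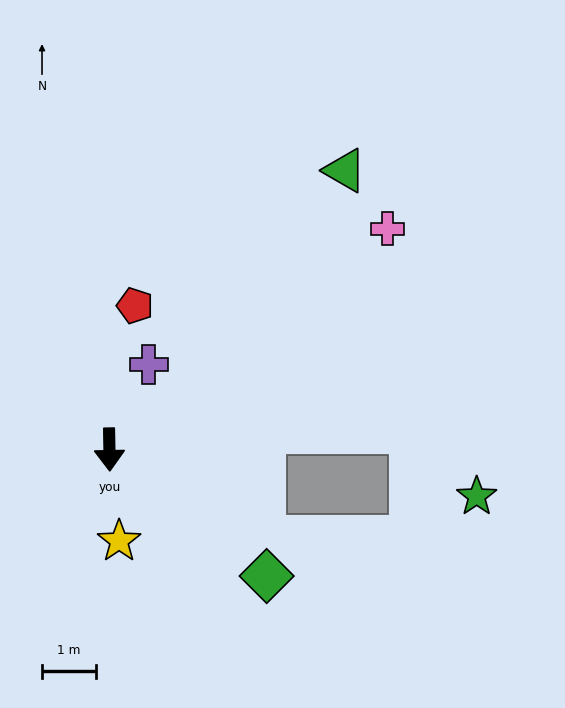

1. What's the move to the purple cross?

turn left 154°, forward 1.7 m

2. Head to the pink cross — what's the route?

turn left 127°, forward 6.6 m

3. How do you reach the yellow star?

turn left 5°, forward 1.7 m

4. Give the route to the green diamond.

turn left 50°, forward 3.8 m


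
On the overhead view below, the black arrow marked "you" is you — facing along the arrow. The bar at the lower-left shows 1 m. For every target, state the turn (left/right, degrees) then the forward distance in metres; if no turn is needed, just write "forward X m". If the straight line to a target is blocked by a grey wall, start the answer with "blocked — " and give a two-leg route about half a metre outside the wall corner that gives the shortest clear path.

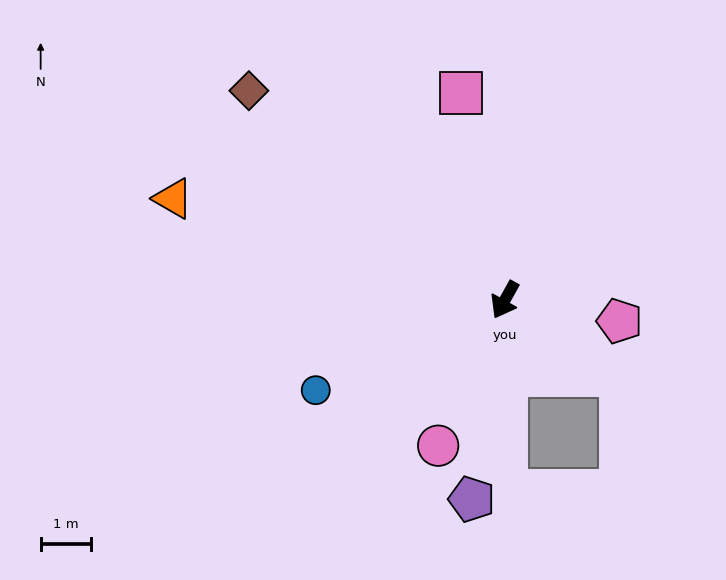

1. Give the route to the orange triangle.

turn right 78°, forward 6.9 m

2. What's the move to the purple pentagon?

turn left 20°, forward 4.0 m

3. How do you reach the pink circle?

turn left 4°, forward 3.2 m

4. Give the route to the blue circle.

turn right 35°, forward 4.2 m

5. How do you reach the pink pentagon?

turn left 109°, forward 2.3 m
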